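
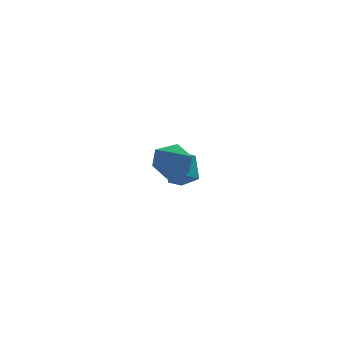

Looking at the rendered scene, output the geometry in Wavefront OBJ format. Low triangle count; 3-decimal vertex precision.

v -2.753 -1.47 3.656
v -2.029 -0.949 3.099
v -2.251 -2.931 2.941
v -1.527 -2.41 2.384
v -1.421 -2.504 3.426
v -1.731 -1.602 3.868
v -2.549 -2.278 2.172
v -2.859 -1.376 2.614
v -1.903 -1.448 2.182
v -1.206 -1.588 2.957
v -3.074 -2.292 3.083
v -2.377 -2.432 3.858
v -0.045 3.52 -1.396
v 0.554 2.771 -0.691
v 0.264 4.684 -0.42
v 0.863 3.935 0.284
v 0.737 3.705 -1.864
v 1.336 2.956 -1.16
v 1.046 4.869 -0.889
v 1.645 4.12 -0.184
f 1 12 6
f 1 6 2
f 1 2 8
f 1 8 11
f 1 11 12
f 2 6 10
f 6 12 5
f 12 11 3
f 11 8 7
f 8 2 9
f 4 10 5
f 4 5 3
f 4 3 7
f 4 7 9
f 4 9 10
f 5 10 6
f 3 5 12
f 7 3 11
f 9 7 8
f 10 9 2
f 14 16 13
f 17 14 13
f 13 16 15
f 15 17 13
f 14 20 16
f 18 14 17
f 18 20 14
f 16 20 15
f 19 17 15
f 15 20 19
f 19 18 17
f 20 18 19



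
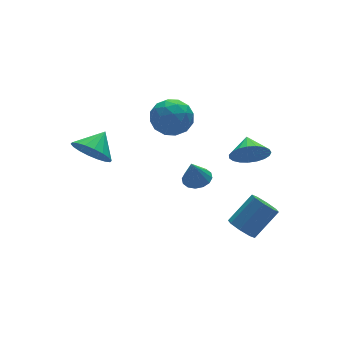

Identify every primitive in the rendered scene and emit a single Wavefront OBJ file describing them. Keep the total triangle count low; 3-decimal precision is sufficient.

v 2.155 -2.819 3.021
v 2.617 -2.637 2.282
v 2.485 -1.961 3.439
v 2.291 -2.477 2.211
v 1.942 -2.376 2.279
v 1.629 -2.352 2.476
v 1.408 -2.408 2.767
v 1.315 -2.536 3.102
v 1.368 -2.713 3.423
v 1.557 -2.908 3.674
v 1.85 -3.087 3.813
v 2.195 -3.221 3.814
v 2.533 -3.285 3.679
v 2.806 -3.268 3.429
v 2.967 -3.174 3.109
v 2.987 -3.018 2.774
v 2.863 -2.828 2.482
v -2.384 2.98 0.807
v -1.775 2.22 0.542
v -1.436 3.5 1.493
v -1.705 2.522 0.216
v -1.77 2.915 0.008
v -1.956 3.321 -0.042
v -2.227 3.659 0.076
v -2.529 3.864 0.339
v -2.802 3.893 0.695
v -2.993 3.741 1.073
v -3.063 3.439 1.398
v -2.998 3.046 1.606
v -2.812 2.64 1.656
v -2.541 2.301 1.538
v -2.239 2.097 1.275
v -1.966 2.068 0.919
v 0.118 -2.003 1.682
v 0.481 -1.488 1.842
v -0.218 -2.117 2.818
v 0.179 -1.361 1.765
v -0.139 -1.406 1.666
v -0.388 -1.611 1.571
v -0.502 -1.921 1.506
v -0.449 -2.253 1.489
v -0.244 -2.518 1.523
v 0.058 -2.645 1.6
v 0.376 -2.599 1.699
v 0.625 -2.394 1.793
v 0.739 -2.084 1.858
v 0.686 -1.752 1.876
v 0.902 2.069 3.748
v 1.596 1.795 3.053
v -0.156 0.965 3.127
v 0.538 0.691 2.432
v 0.686 0.467 3.416
v 1.34 1.149 3.8
v 0.1 1.611 2.38
v 0.754 2.293 2.764
v 1.101 1.512 2.208
v 1.463 0.805 2.848
v -0.023 1.955 3.332
v 0.339 1.248 3.972
v 1.342 2.029 3.455
v 0.098 0.731 2.725
v 0.185 0.599 3.303
v 0.593 0.438 2.895
v 1.191 1.65 3.894
v 1.599 1.488 3.485
v 1.064 0.708 3.699
v -0.159 1.272 2.695
v 0.249 1.11 2.286
v 0.847 2.322 3.285
v 1.255 2.161 2.877
v 0.376 2.052 2.481
v 1.459 1.701 2.549
v 0.837 1.052 2.185
v 0.579 1.593 2.154
v 0.964 1.994 2.38
v 1.671 1.286 2.926
v 1.05 0.637 2.561
v 1.137 0.505 3.139
v 1.521 0.906 3.365
v 1.38 1.119 2.429
v 0.39 2.123 3.619
v -0.231 1.474 3.254
v -0.081 1.854 2.815
v 0.303 2.255 3.041
v 0.603 1.708 3.995
v -0.019 1.059 3.631
v 0.476 0.766 3.8
v 0.861 1.167 4.026
v 0.06 1.641 3.751
v 2.054 -2.435 -2.135
v 2.414 -1.989 -2.571
v 3.645 -1.858 -1.421
v 3.286 -2.305 -0.985
v 2.07 -1.722 -2.233
v 3.301 -1.592 -1.083
v 1.717 -1.873 -1.837
v 2.948 -1.743 -0.687
v 1.561 -2.354 -1.616
v 2.793 -2.223 -0.467
v 1.695 -2.882 -1.699
v 2.926 -2.751 -0.549
v 2.039 -3.148 -2.037
v 3.27 -3.018 -0.887
v 2.392 -2.997 -2.433
v 3.623 -2.867 -1.283
v 2.547 -2.517 -2.653
v 3.779 -2.386 -1.504
f 2 1 4
f 2 4 3
f 4 1 5
f 4 5 3
f 5 1 6
f 5 6 3
f 6 1 7
f 6 7 3
f 7 1 8
f 7 8 3
f 8 1 9
f 8 9 3
f 9 1 10
f 9 10 3
f 10 1 11
f 10 11 3
f 11 1 12
f 11 12 3
f 12 1 13
f 12 13 3
f 13 1 14
f 13 14 3
f 14 1 15
f 14 15 3
f 15 1 16
f 15 16 3
f 16 1 17
f 16 17 3
f 17 1 2
f 17 2 3
f 19 18 21
f 19 21 20
f 21 18 22
f 21 22 20
f 22 18 23
f 22 23 20
f 23 18 24
f 23 24 20
f 24 18 25
f 24 25 20
f 25 18 26
f 25 26 20
f 26 18 27
f 26 27 20
f 27 18 28
f 27 28 20
f 28 18 29
f 28 29 20
f 29 18 30
f 29 30 20
f 30 18 31
f 30 31 20
f 31 18 32
f 31 32 20
f 32 18 33
f 32 33 20
f 33 18 19
f 33 19 20
f 35 34 37
f 35 37 36
f 37 34 38
f 37 38 36
f 38 34 39
f 38 39 36
f 39 34 40
f 39 40 36
f 40 34 41
f 40 41 36
f 41 34 42
f 41 42 36
f 42 34 43
f 42 43 36
f 43 34 44
f 43 44 36
f 44 34 45
f 44 45 36
f 45 34 46
f 45 46 36
f 46 34 47
f 46 47 36
f 47 34 35
f 47 35 36
f 48 85 64
f 85 59 88
f 64 88 53
f 85 88 64
f 48 64 60
f 64 53 65
f 60 65 49
f 64 65 60
f 48 60 69
f 60 49 70
f 69 70 55
f 60 70 69
f 48 69 81
f 69 55 84
f 81 84 58
f 69 84 81
f 48 81 85
f 81 58 89
f 85 89 59
f 81 89 85
f 49 65 76
f 65 53 79
f 76 79 57
f 65 79 76
f 53 88 66
f 88 59 87
f 66 87 52
f 88 87 66
f 59 89 86
f 89 58 82
f 86 82 50
f 89 82 86
f 58 84 83
f 84 55 71
f 83 71 54
f 84 71 83
f 55 70 75
f 70 49 72
f 75 72 56
f 70 72 75
f 51 77 63
f 77 57 78
f 63 78 52
f 77 78 63
f 51 63 61
f 63 52 62
f 61 62 50
f 63 62 61
f 51 61 68
f 61 50 67
f 68 67 54
f 61 67 68
f 51 68 73
f 68 54 74
f 73 74 56
f 68 74 73
f 51 73 77
f 73 56 80
f 77 80 57
f 73 80 77
f 52 78 66
f 78 57 79
f 66 79 53
f 78 79 66
f 50 62 86
f 62 52 87
f 86 87 59
f 62 87 86
f 54 67 83
f 67 50 82
f 83 82 58
f 67 82 83
f 56 74 75
f 74 54 71
f 75 71 55
f 74 71 75
f 57 80 76
f 80 56 72
f 76 72 49
f 80 72 76
f 91 90 94
f 91 94 92
f 92 94 95
f 92 95 93
f 94 90 96
f 94 96 95
f 95 96 97
f 95 97 93
f 96 90 98
f 96 98 97
f 97 98 99
f 97 99 93
f 98 90 100
f 98 100 99
f 99 100 101
f 99 101 93
f 100 90 102
f 100 102 101
f 101 102 103
f 101 103 93
f 102 90 104
f 102 104 103
f 103 104 105
f 103 105 93
f 104 90 106
f 104 106 105
f 105 106 107
f 105 107 93
f 106 90 91
f 106 91 107
f 107 91 92
f 107 92 93



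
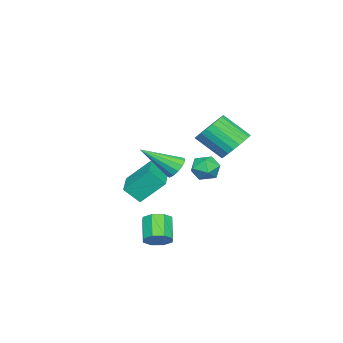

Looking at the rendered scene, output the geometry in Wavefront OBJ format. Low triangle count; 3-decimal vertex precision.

v 1.282 3.741 1.188
v 2.169 3.523 0.807
v 2.345 2.201 1.97
v 1.458 2.419 2.352
v 2.266 3.777 1.081
v 2.441 2.455 2.244
v 2.212 4.026 1.372
v 2.388 2.704 2.535
v 2.018 4.231 1.635
v 2.193 2.909 2.798
v 1.711 4.362 1.829
v 1.886 3.04 2.993
v 1.339 4.398 1.927
v 1.514 3.076 3.09
v 0.958 4.334 1.912
v 1.134 3.012 3.075
v 0.627 4.18 1.787
v 0.802 2.858 2.95
v 0.395 3.959 1.57
v 0.571 2.637 2.733
v 0.299 3.705 1.296
v 0.474 2.383 2.459
v 0.352 3.456 1.005
v 0.528 2.134 2.168
v 0.547 3.251 0.742
v 0.722 1.929 1.905
v 0.854 3.12 0.547
v 1.029 1.798 1.711
v 1.226 3.084 0.45
v 1.401 1.762 1.613
v 1.606 3.148 0.465
v 1.782 1.826 1.628
v 1.938 3.302 0.59
v 2.113 1.98 1.753
v 4.229 1.052 -4.333
v 4.773 1.027 -3.817
v 3.836 0.544 -2.851
v 3.291 0.568 -3.367
v 4.502 1.533 -3.827
v 3.565 1.05 -2.861
v 4.071 1.757 -4.133
v 3.134 1.274 -3.167
v 3.732 1.568 -4.556
v 2.795 1.084 -3.59
v 3.684 1.076 -4.849
v 2.747 0.593 -3.883
v 3.955 0.57 -4.839
v 3.018 0.087 -3.873
v 4.386 0.346 -4.533
v 3.449 -0.137 -3.567
v 4.725 0.536 -4.11
v 3.788 0.052 -3.144
v -2.262 -2.916 -4.122
v -1.955 -3.698 -3.28
v -2.777 -1.734 -2.837
v -2.47 -2.517 -1.995
v -0.35 -2.123 -4.085
v -0.043 -2.906 -3.243
v -0.865 -0.942 -2.8
v -0.558 -1.724 -1.958
v 0.91 0.453 -0.849
v 1.264 0.968 -0.491
v 1.81 -1.053 0.429
v 0.91 0.919 -0.3
v 0.556 0.722 -0.282
v 0.314 0.439 -0.444
v 0.261 0.161 -0.735
v 0.414 -0.024 -1.062
v 0.725 -0.058 -1.321
v 1.094 0.07 -1.43
v 1.405 0.32 -1.354
v 1.558 0.612 -1.118
v 1.506 0.853 -0.797
v -3.351 0.819 -2.266
v -2.701 1.196 -1.822
v -2.579 -0.356 -2.398
v -1.929 0.021 -1.954
v -2.672 -0.189 -1.547
v -3.149 0.538 -1.465
v -2.131 0.302 -2.755
v -2.608 1.029 -2.673
v -1.947 0.876 -2.124
v -2.281 0.573 -1.377
v -2.999 0.267 -2.843
v -3.333 -0.036 -2.096
f 2 1 5
f 2 5 3
f 3 5 6
f 3 6 4
f 5 1 7
f 5 7 6
f 6 7 8
f 6 8 4
f 7 1 9
f 7 9 8
f 8 9 10
f 8 10 4
f 9 1 11
f 9 11 10
f 10 11 12
f 10 12 4
f 11 1 13
f 11 13 12
f 12 13 14
f 12 14 4
f 13 1 15
f 13 15 14
f 14 15 16
f 14 16 4
f 15 1 17
f 15 17 16
f 16 17 18
f 16 18 4
f 17 1 19
f 17 19 18
f 18 19 20
f 18 20 4
f 19 1 21
f 19 21 20
f 20 21 22
f 20 22 4
f 21 1 23
f 21 23 22
f 22 23 24
f 22 24 4
f 23 1 25
f 23 25 24
f 24 25 26
f 24 26 4
f 25 1 27
f 25 27 26
f 26 27 28
f 26 28 4
f 27 1 29
f 27 29 28
f 28 29 30
f 28 30 4
f 29 1 31
f 29 31 30
f 30 31 32
f 30 32 4
f 31 1 33
f 31 33 32
f 32 33 34
f 32 34 4
f 33 1 2
f 33 2 34
f 34 2 3
f 34 3 4
f 36 35 39
f 36 39 37
f 37 39 40
f 37 40 38
f 39 35 41
f 39 41 40
f 40 41 42
f 40 42 38
f 41 35 43
f 41 43 42
f 42 43 44
f 42 44 38
f 43 35 45
f 43 45 44
f 44 45 46
f 44 46 38
f 45 35 47
f 45 47 46
f 46 47 48
f 46 48 38
f 47 35 49
f 47 49 48
f 48 49 50
f 48 50 38
f 49 35 51
f 49 51 50
f 50 51 52
f 50 52 38
f 51 35 36
f 51 36 52
f 52 36 37
f 52 37 38
f 54 56 53
f 57 54 53
f 53 56 55
f 55 57 53
f 54 60 56
f 58 54 57
f 58 60 54
f 56 60 55
f 59 57 55
f 55 60 59
f 59 58 57
f 60 58 59
f 62 61 64
f 62 64 63
f 64 61 65
f 64 65 63
f 65 61 66
f 65 66 63
f 66 61 67
f 66 67 63
f 67 61 68
f 67 68 63
f 68 61 69
f 68 69 63
f 69 61 70
f 69 70 63
f 70 61 71
f 70 71 63
f 71 61 72
f 71 72 63
f 72 61 73
f 72 73 63
f 73 61 62
f 73 62 63
f 74 85 79
f 74 79 75
f 74 75 81
f 74 81 84
f 74 84 85
f 75 79 83
f 79 85 78
f 85 84 76
f 84 81 80
f 81 75 82
f 77 83 78
f 77 78 76
f 77 76 80
f 77 80 82
f 77 82 83
f 78 83 79
f 76 78 85
f 80 76 84
f 82 80 81
f 83 82 75



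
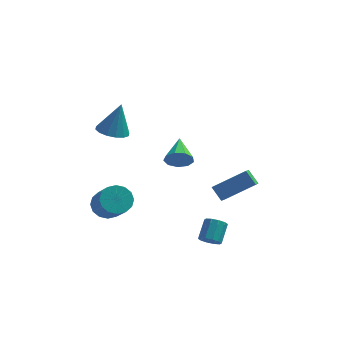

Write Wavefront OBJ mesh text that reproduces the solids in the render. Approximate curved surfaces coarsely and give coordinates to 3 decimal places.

v -3.694 -0.576 2.995
v -2.78 -0.818 2.824
v -3.226 -0.164 4.905
v -2.805 -0.332 2.725
v -3.068 0.089 2.698
v -3.499 0.331 2.751
v -3.981 0.331 2.869
v -4.387 0.087 3.021
v -4.607 -0.334 3.165
v -4.582 -0.821 3.264
v -4.319 -1.242 3.291
v -3.888 -1.484 3.238
v -3.406 -1.484 3.12
v -3 -1.24 2.968
v -0.198 0.808 -0.104
v 0.283 1.083 -0.762
v -0.302 2.492 0.524
v -0.287 1.102 -0.907
v -0.815 0.983 -0.677
v -1.055 0.783 -0.178
v -0.893 0.594 0.355
v -0.407 0.506 0.674
v 0.177 0.558 0.629
v 0.586 0.728 0.241
v 0.627 0.935 -0.308
v -3.847 -2.135 -1.911
v -3.312 -2.566 -2.568
v -2.618 -3.935 -1.105
v -3.153 -3.505 -0.449
v -3.023 -2.216 -2.377
v -2.329 -3.585 -0.915
v -2.955 -1.845 -2.062
v -2.261 -3.214 -0.6
v -3.126 -1.551 -1.706
v -2.432 -2.921 -0.244
v -3.49 -1.415 -1.406
v -2.797 -2.784 0.057
v -3.95 -1.471 -1.24
v -3.256 -2.84 0.222
v -4.382 -1.705 -1.255
v -3.688 -3.074 0.208
v -4.671 -2.055 -1.445
v -3.977 -3.424 0.017
v -4.739 -2.426 -1.76
v -4.045 -3.795 -0.298
v -4.568 -2.719 -2.116
v -3.874 -4.089 -0.654
v -4.203 -2.856 -2.417
v -3.51 -4.225 -0.954
v -3.744 -2.8 -2.582
v -3.05 -4.169 -1.12
v 1.88 -4.014 -3.133
v 2.104 -3.663 -3.632
v 2.365 -2.655 -2.805
v 2.14 -3.006 -2.307
v 1.711 -3.591 -3.597
v 1.971 -2.582 -2.77
v 1.382 -3.68 -3.384
v 1.642 -2.672 -2.557
v 1.243 -3.897 -3.076
v 1.503 -2.889 -2.249
v 1.348 -4.159 -2.789
v 1.608 -3.15 -1.963
v 1.655 -4.365 -2.635
v 1.916 -3.357 -1.808
v 2.049 -4.438 -2.67
v 2.309 -3.429 -1.843
v 2.378 -4.348 -2.883
v 2.638 -3.34 -2.056
v 2.517 -4.131 -3.191
v 2.777 -3.123 -2.364
v 2.412 -3.87 -3.477
v 2.672 -2.861 -2.651
v 2.611 -3.609 -0
v 2.501 -4.625 0.648
v 2.067 -3.116 0.68
v 1.957 -4.133 1.327
v 4.363 -3.127 1.053
v 4.253 -4.144 1.7
v 3.819 -2.635 1.732
v 3.709 -3.651 2.38
f 2 1 4
f 2 4 3
f 4 1 5
f 4 5 3
f 5 1 6
f 5 6 3
f 6 1 7
f 6 7 3
f 7 1 8
f 7 8 3
f 8 1 9
f 8 9 3
f 9 1 10
f 9 10 3
f 10 1 11
f 10 11 3
f 11 1 12
f 11 12 3
f 12 1 13
f 12 13 3
f 13 1 14
f 13 14 3
f 14 1 2
f 14 2 3
f 16 15 18
f 16 18 17
f 18 15 19
f 18 19 17
f 19 15 20
f 19 20 17
f 20 15 21
f 20 21 17
f 21 15 22
f 21 22 17
f 22 15 23
f 22 23 17
f 23 15 24
f 23 24 17
f 24 15 25
f 24 25 17
f 25 15 16
f 25 16 17
f 27 26 30
f 27 30 28
f 28 30 31
f 28 31 29
f 30 26 32
f 30 32 31
f 31 32 33
f 31 33 29
f 32 26 34
f 32 34 33
f 33 34 35
f 33 35 29
f 34 26 36
f 34 36 35
f 35 36 37
f 35 37 29
f 36 26 38
f 36 38 37
f 37 38 39
f 37 39 29
f 38 26 40
f 38 40 39
f 39 40 41
f 39 41 29
f 40 26 42
f 40 42 41
f 41 42 43
f 41 43 29
f 42 26 44
f 42 44 43
f 43 44 45
f 43 45 29
f 44 26 46
f 44 46 45
f 45 46 47
f 45 47 29
f 46 26 48
f 46 48 47
f 47 48 49
f 47 49 29
f 48 26 50
f 48 50 49
f 49 50 51
f 49 51 29
f 50 26 27
f 50 27 51
f 51 27 28
f 51 28 29
f 53 52 56
f 53 56 54
f 54 56 57
f 54 57 55
f 56 52 58
f 56 58 57
f 57 58 59
f 57 59 55
f 58 52 60
f 58 60 59
f 59 60 61
f 59 61 55
f 60 52 62
f 60 62 61
f 61 62 63
f 61 63 55
f 62 52 64
f 62 64 63
f 63 64 65
f 63 65 55
f 64 52 66
f 64 66 65
f 65 66 67
f 65 67 55
f 66 52 68
f 66 68 67
f 67 68 69
f 67 69 55
f 68 52 70
f 68 70 69
f 69 70 71
f 69 71 55
f 70 52 72
f 70 72 71
f 71 72 73
f 71 73 55
f 72 52 53
f 72 53 73
f 73 53 54
f 73 54 55
f 75 77 74
f 78 75 74
f 74 77 76
f 76 78 74
f 75 81 77
f 79 75 78
f 79 81 75
f 77 81 76
f 80 78 76
f 76 81 80
f 80 79 78
f 81 79 80



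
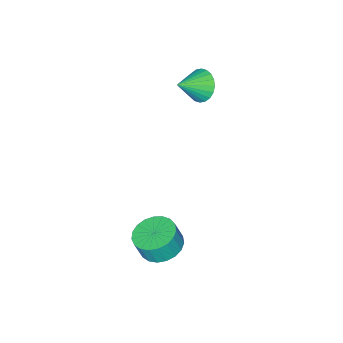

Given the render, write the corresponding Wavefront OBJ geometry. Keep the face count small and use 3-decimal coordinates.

v 3.689 -0.835 -4.27
v 4.565 -0.235 -4.399
v 4.867 -0.444 -3.32
v 3.991 -1.045 -3.19
v 4.267 0.064 -4.257
v 4.57 -0.145 -3.178
v 3.87 0.208 -4.118
v 4.172 -0.001 -3.039
v 3.441 0.171 -4.005
v 3.744 -0.038 -2.926
v 3.055 -0.039 -3.938
v 3.358 -0.249 -2.859
v 2.779 -0.388 -3.928
v 3.081 -0.597 -2.849
v 2.66 -0.814 -3.977
v 2.962 -1.023 -2.898
v 2.719 -1.243 -4.077
v 3.021 -1.452 -2.998
v 2.945 -1.603 -4.21
v 3.248 -1.812 -3.131
v 3.3 -1.829 -4.353
v 3.603 -2.038 -3.274
v 3.723 -1.884 -4.482
v 4.025 -2.093 -3.403
v 4.139 -1.757 -4.574
v 4.442 -1.966 -3.495
v 4.478 -1.471 -4.614
v 4.78 -1.68 -3.535
v 4.68 -1.075 -4.594
v 4.982 -1.284 -3.515
v 4.711 -0.638 -4.518
v 5.013 -0.847 -3.439
v -1.503 -3.508 2.257
v -1.012 -3.41 1.486
v -0.217 -3.772 3.043
v -1.017 -3.073 1.608
v -1.097 -2.802 1.83
v -1.238 -2.638 2.116
v -1.42 -2.607 2.424
v -1.614 -2.713 2.707
v -1.791 -2.94 2.921
v -1.925 -3.253 3.034
v -1.994 -3.605 3.029
v -1.989 -3.942 2.906
v -1.91 -4.214 2.685
v -1.768 -4.377 2.398
v -1.587 -4.408 2.09
v -1.392 -4.303 1.808
v -1.215 -4.076 1.594
v -1.081 -3.762 1.48
f 2 1 5
f 2 5 3
f 3 5 6
f 3 6 4
f 5 1 7
f 5 7 6
f 6 7 8
f 6 8 4
f 7 1 9
f 7 9 8
f 8 9 10
f 8 10 4
f 9 1 11
f 9 11 10
f 10 11 12
f 10 12 4
f 11 1 13
f 11 13 12
f 12 13 14
f 12 14 4
f 13 1 15
f 13 15 14
f 14 15 16
f 14 16 4
f 15 1 17
f 15 17 16
f 16 17 18
f 16 18 4
f 17 1 19
f 17 19 18
f 18 19 20
f 18 20 4
f 19 1 21
f 19 21 20
f 20 21 22
f 20 22 4
f 21 1 23
f 21 23 22
f 22 23 24
f 22 24 4
f 23 1 25
f 23 25 24
f 24 25 26
f 24 26 4
f 25 1 27
f 25 27 26
f 26 27 28
f 26 28 4
f 27 1 29
f 27 29 28
f 28 29 30
f 28 30 4
f 29 1 31
f 29 31 30
f 30 31 32
f 30 32 4
f 31 1 2
f 31 2 32
f 32 2 3
f 32 3 4
f 34 33 36
f 34 36 35
f 36 33 37
f 36 37 35
f 37 33 38
f 37 38 35
f 38 33 39
f 38 39 35
f 39 33 40
f 39 40 35
f 40 33 41
f 40 41 35
f 41 33 42
f 41 42 35
f 42 33 43
f 42 43 35
f 43 33 44
f 43 44 35
f 44 33 45
f 44 45 35
f 45 33 46
f 45 46 35
f 46 33 47
f 46 47 35
f 47 33 48
f 47 48 35
f 48 33 49
f 48 49 35
f 49 33 50
f 49 50 35
f 50 33 34
f 50 34 35



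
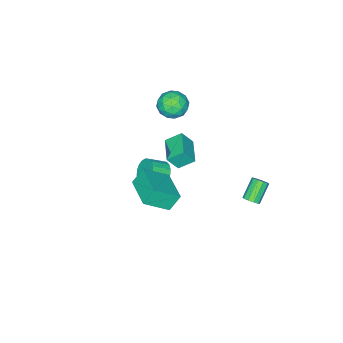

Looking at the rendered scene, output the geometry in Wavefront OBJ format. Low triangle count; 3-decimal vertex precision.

v -1.506 3.874 -3.848
v -1.184 3.628 -3.538
v -2.212 3.46 -2.603
v -2.534 3.706 -2.912
v -1.171 3.935 -3.469
v -2.198 3.767 -2.533
v -1.285 4.219 -3.544
v -2.313 4.051 -2.608
v -1.484 4.371 -3.735
v -2.512 4.203 -2.799
v -1.692 4.333 -3.969
v -2.719 4.165 -3.034
v -1.828 4.12 -4.157
v -2.856 3.952 -3.222
v -1.842 3.813 -4.227
v -2.869 3.645 -3.291
v -1.727 3.529 -4.152
v -2.755 3.361 -3.216
v -1.528 3.377 -3.961
v -2.556 3.209 -3.025
v -1.321 3.415 -3.726
v -2.348 3.247 -2.791
v 0.972 -0.43 -2.218
v 1.466 0.19 -2.328
v 2.302 -0.371 -1.731
v 1.808 -0.99 -1.622
v 1.303 0.272 -2.022
v 2.138 -0.289 -1.425
v 1.074 0.215 -1.755
v 1.91 -0.346 -1.159
v 0.825 0.03 -1.58
v 1.661 -0.531 -0.984
v 0.605 -0.246 -1.532
v 1.441 -0.807 -0.935
v 0.458 -0.558 -1.619
v 1.294 -1.119 -1.022
v 0.413 -0.845 -1.825
v 1.248 -1.406 -1.228
v 0.478 -1.049 -2.109
v 1.314 -1.61 -1.512
v 0.642 -1.131 -2.415
v 1.477 -1.692 -1.818
v 0.87 -1.074 -2.681
v 1.706 -1.635 -2.085
v 1.119 -0.889 -2.856
v 1.955 -1.45 -2.26
v 1.339 -0.613 -2.905
v 2.175 -1.174 -2.308
v 1.486 -0.301 -2.818
v 2.322 -0.862 -2.221
v 1.532 -0.014 -2.612
v 2.367 -0.575 -2.015
v -2.598 -2.425 -4.243
v -3.232 -1.707 -3.57
v -1.402 -1.278 -4.34
v -2.036 -0.56 -3.668
v -2.104 -2.86 -3.312
v -2.738 -2.142 -2.64
v -0.908 -1.713 -3.41
v -1.542 -0.995 -2.737
v 2.82 0.84 -1.097
v 3.967 0.003 -0.108
v 2.221 1.106 -0.176
v 3.367 0.269 0.812
v 3.893 2.551 -0.892
v 5.039 1.714 0.096
v 3.293 2.817 0.028
v 4.44 1.98 1.017
v -3.922 -2.572 -0.929
v -2.994 -2.372 -1.24
v -3.566 -4.148 -0.88
v -2.638 -3.948 -1.191
v -2.93 -3.669 -0.277
v -3.15 -2.695 -0.307
v -3.41 -3.825 -1.813
v -3.63 -2.851 -1.843
v -2.677 -3.147 -1.786
v -2.381 -3.05 -0.837
v -4.179 -3.47 -1.283
v -3.883 -3.373 -0.334
v -3.489 -2.334 -1.089
v -3.071 -4.186 -1.031
v -3.243 -4.022 -0.494
v -2.697 -3.905 -0.677
v -3.581 -2.523 -0.541
v -3.035 -2.406 -0.723
v -2.998 -3.168 -0.158
v -3.525 -4.114 -1.397
v -2.979 -3.997 -1.579
v -3.863 -2.615 -1.443
v -3.317 -2.498 -1.626
v -3.562 -3.352 -1.962
v -2.758 -2.672 -1.592
v -2.548 -3.598 -1.563
v -3.002 -3.526 -1.929
v -3.131 -2.953 -1.947
v -2.583 -2.615 -1.034
v -2.374 -3.541 -1.006
v -2.546 -3.377 -0.469
v -2.675 -2.804 -0.486
v -2.397 -3.07 -1.355
v -4.186 -2.979 -1.114
v -3.977 -3.905 -1.086
v -3.885 -3.716 -1.634
v -4.014 -3.143 -1.651
v -4.012 -2.922 -0.557
v -3.802 -3.848 -0.528
v -3.429 -3.567 -0.173
v -3.558 -2.994 -0.191
v -4.163 -3.45 -0.765
f 2 1 5
f 2 5 3
f 3 5 6
f 3 6 4
f 5 1 7
f 5 7 6
f 6 7 8
f 6 8 4
f 7 1 9
f 7 9 8
f 8 9 10
f 8 10 4
f 9 1 11
f 9 11 10
f 10 11 12
f 10 12 4
f 11 1 13
f 11 13 12
f 12 13 14
f 12 14 4
f 13 1 15
f 13 15 14
f 14 15 16
f 14 16 4
f 15 1 17
f 15 17 16
f 16 17 18
f 16 18 4
f 17 1 19
f 17 19 18
f 18 19 20
f 18 20 4
f 19 1 21
f 19 21 20
f 20 21 22
f 20 22 4
f 21 1 2
f 21 2 22
f 22 2 3
f 22 3 4
f 24 23 27
f 24 27 25
f 25 27 28
f 25 28 26
f 27 23 29
f 27 29 28
f 28 29 30
f 28 30 26
f 29 23 31
f 29 31 30
f 30 31 32
f 30 32 26
f 31 23 33
f 31 33 32
f 32 33 34
f 32 34 26
f 33 23 35
f 33 35 34
f 34 35 36
f 34 36 26
f 35 23 37
f 35 37 36
f 36 37 38
f 36 38 26
f 37 23 39
f 37 39 38
f 38 39 40
f 38 40 26
f 39 23 41
f 39 41 40
f 40 41 42
f 40 42 26
f 41 23 43
f 41 43 42
f 42 43 44
f 42 44 26
f 43 23 45
f 43 45 44
f 44 45 46
f 44 46 26
f 45 23 47
f 45 47 46
f 46 47 48
f 46 48 26
f 47 23 49
f 47 49 48
f 48 49 50
f 48 50 26
f 49 23 51
f 49 51 50
f 50 51 52
f 50 52 26
f 51 23 24
f 51 24 52
f 52 24 25
f 52 25 26
f 54 56 53
f 57 54 53
f 53 56 55
f 55 57 53
f 54 60 56
f 58 54 57
f 58 60 54
f 56 60 55
f 59 57 55
f 55 60 59
f 59 58 57
f 60 58 59
f 62 64 61
f 65 62 61
f 61 64 63
f 63 65 61
f 62 68 64
f 66 62 65
f 66 68 62
f 64 68 63
f 67 65 63
f 63 68 67
f 67 66 65
f 68 66 67
f 69 106 85
f 106 80 109
f 85 109 74
f 106 109 85
f 69 85 81
f 85 74 86
f 81 86 70
f 85 86 81
f 69 81 90
f 81 70 91
f 90 91 76
f 81 91 90
f 69 90 102
f 90 76 105
f 102 105 79
f 90 105 102
f 69 102 106
f 102 79 110
f 106 110 80
f 102 110 106
f 70 86 97
f 86 74 100
f 97 100 78
f 86 100 97
f 74 109 87
f 109 80 108
f 87 108 73
f 109 108 87
f 80 110 107
f 110 79 103
f 107 103 71
f 110 103 107
f 79 105 104
f 105 76 92
f 104 92 75
f 105 92 104
f 76 91 96
f 91 70 93
f 96 93 77
f 91 93 96
f 72 98 84
f 98 78 99
f 84 99 73
f 98 99 84
f 72 84 82
f 84 73 83
f 82 83 71
f 84 83 82
f 72 82 89
f 82 71 88
f 89 88 75
f 82 88 89
f 72 89 94
f 89 75 95
f 94 95 77
f 89 95 94
f 72 94 98
f 94 77 101
f 98 101 78
f 94 101 98
f 73 99 87
f 99 78 100
f 87 100 74
f 99 100 87
f 71 83 107
f 83 73 108
f 107 108 80
f 83 108 107
f 75 88 104
f 88 71 103
f 104 103 79
f 88 103 104
f 77 95 96
f 95 75 92
f 96 92 76
f 95 92 96
f 78 101 97
f 101 77 93
f 97 93 70
f 101 93 97



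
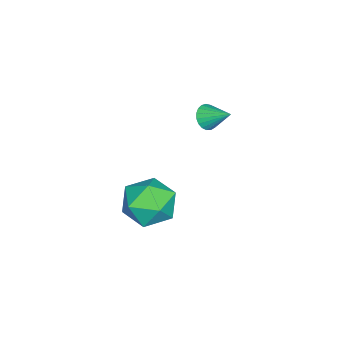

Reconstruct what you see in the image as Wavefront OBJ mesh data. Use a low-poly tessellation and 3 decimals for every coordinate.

v 2.908 1.882 -3.87
v 4.001 2.388 -3.981
v 3.699 0.392 -2.879
v 4.792 0.898 -2.99
v 3.955 1.414 -2.285
v 3.466 2.335 -2.898
v 4.234 0.445 -3.962
v 3.745 1.366 -4.575
v 4.82 1.5 -4.038
v 4.648 2.099 -3.002
v 3.052 0.681 -3.858
v 2.88 1.28 -2.822
v 2.452 3.245 1.071
v 2.748 2.908 1.453
v 2.728 4.235 1.729
v 2.923 2.967 1.292
v 3.016 3.074 1.092
v 3.012 3.211 0.888
v 2.911 3.353 0.716
v 2.73 3.478 0.605
v 2.502 3.562 0.575
v 2.265 3.591 0.63
v 2.06 3.56 0.762
v 1.923 3.476 0.947
v 1.877 3.351 1.153
v 1.931 3.208 1.345
v 2.075 3.072 1.49
v 2.284 2.965 1.562
v 2.522 2.907 1.549
f 1 12 6
f 1 6 2
f 1 2 8
f 1 8 11
f 1 11 12
f 2 6 10
f 6 12 5
f 12 11 3
f 11 8 7
f 8 2 9
f 4 10 5
f 4 5 3
f 4 3 7
f 4 7 9
f 4 9 10
f 5 10 6
f 3 5 12
f 7 3 11
f 9 7 8
f 10 9 2
f 14 13 16
f 14 16 15
f 16 13 17
f 16 17 15
f 17 13 18
f 17 18 15
f 18 13 19
f 18 19 15
f 19 13 20
f 19 20 15
f 20 13 21
f 20 21 15
f 21 13 22
f 21 22 15
f 22 13 23
f 22 23 15
f 23 13 24
f 23 24 15
f 24 13 25
f 24 25 15
f 25 13 26
f 25 26 15
f 26 13 27
f 26 27 15
f 27 13 28
f 27 28 15
f 28 13 29
f 28 29 15
f 29 13 14
f 29 14 15



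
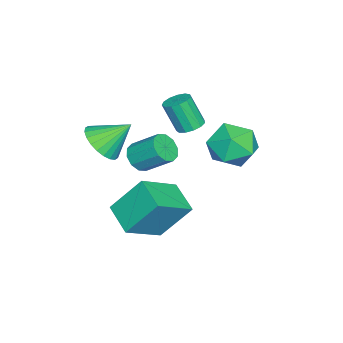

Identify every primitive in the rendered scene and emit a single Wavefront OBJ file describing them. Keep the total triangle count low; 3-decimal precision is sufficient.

v 1.571 -2.837 -2.54
v 1.132 -1.564 -0.851
v -0.014 -1.869 -3.681
v -0.453 -0.597 -1.992
v 2.633 -1.743 -3.088
v 2.194 -0.471 -1.399
v 1.048 -0.776 -4.229
v 0.609 0.497 -2.54
v -3.212 -3.284 -2.766
v -2.91 -2.838 -3.358
v -2.827 -1.55 -2.346
v -3.128 -1.996 -1.754
v -3.403 -2.796 -3.371
v -3.319 -1.508 -2.359
v -3.822 -2.94 -3.153
v -3.739 -1.653 -2.14
v -4.009 -3.216 -2.787
v -3.925 -1.928 -1.775
v -3.891 -3.517 -2.413
v -3.807 -2.23 -1.401
v -3.513 -3.73 -2.174
v -3.43 -2.442 -1.162
v -3.021 -3.772 -2.161
v -2.937 -2.484 -1.149
v -2.601 -3.627 -2.38
v -2.518 -2.34 -1.367
v -2.415 -3.352 -2.745
v -2.331 -2.064 -1.733
v -2.533 -3.05 -3.119
v -2.449 -1.763 -2.107
v -2.434 -0.613 0.439
v -1.872 -0.289 0.609
v -1.925 -0.962 2.07
v -2.486 -1.287 1.901
v -2.159 -0.062 0.703
v -2.212 -0.735 2.165
v -2.533 -0.01 0.714
v -2.586 -0.683 2.175
v -2.875 -0.15 0.637
v -2.928 -0.823 2.098
v -3.077 -0.437 0.498
v -3.13 -1.11 1.959
v -3.075 -0.779 0.34
v -3.128 -1.453 1.801
v -2.869 -1.07 0.213
v -2.922 -1.743 1.675
v -2.525 -1.215 0.159
v -2.578 -1.888 1.62
v -2.152 -1.169 0.193
v -2.205 -1.843 1.655
v -1.868 -0.947 0.306
v -1.921 -1.62 1.767
v -1.764 -0.619 0.461
v -1.817 -1.292 1.922
v 0.721 -3.479 0.815
v 1.405 -3.871 1.509
v 0.259 -2.321 1.925
v 1.637 -3.594 1.316
v 1.729 -3.299 1.047
v 1.668 -3.032 0.742
v 1.463 -2.833 0.449
v 1.145 -2.732 0.211
v 0.762 -2.745 0.066
v 0.373 -2.87 0.034
v 0.038 -3.088 0.121
v -0.194 -3.365 0.314
v -0.287 -3.66 0.583
v -0.226 -3.927 0.888
v -0.02 -4.126 1.181
v 0.298 -4.227 1.419
v 0.68 -4.214 1.565
v 1.069 -4.089 1.596
v -1.224 2.771 0.679
v -0.295 2.301 -0.015
v -0.905 1.339 2.075
v 0.024 0.869 1.381
v 0.157 1.984 1.933
v -0.039 2.869 1.071
v -1.161 0.771 0.989
v -1.357 1.656 0.127
v -0.256 1.065 0.177
v 0.559 1.815 0.76
v -1.759 1.825 1.3
v -0.944 2.575 1.883
f 2 4 1
f 5 2 1
f 1 4 3
f 3 5 1
f 2 8 4
f 6 2 5
f 6 8 2
f 4 8 3
f 7 5 3
f 3 8 7
f 7 6 5
f 8 6 7
f 10 9 13
f 10 13 11
f 11 13 14
f 11 14 12
f 13 9 15
f 13 15 14
f 14 15 16
f 14 16 12
f 15 9 17
f 15 17 16
f 16 17 18
f 16 18 12
f 17 9 19
f 17 19 18
f 18 19 20
f 18 20 12
f 19 9 21
f 19 21 20
f 20 21 22
f 20 22 12
f 21 9 23
f 21 23 22
f 22 23 24
f 22 24 12
f 23 9 25
f 23 25 24
f 24 25 26
f 24 26 12
f 25 9 27
f 25 27 26
f 26 27 28
f 26 28 12
f 27 9 29
f 27 29 28
f 28 29 30
f 28 30 12
f 29 9 10
f 29 10 30
f 30 10 11
f 30 11 12
f 32 31 35
f 32 35 33
f 33 35 36
f 33 36 34
f 35 31 37
f 35 37 36
f 36 37 38
f 36 38 34
f 37 31 39
f 37 39 38
f 38 39 40
f 38 40 34
f 39 31 41
f 39 41 40
f 40 41 42
f 40 42 34
f 41 31 43
f 41 43 42
f 42 43 44
f 42 44 34
f 43 31 45
f 43 45 44
f 44 45 46
f 44 46 34
f 45 31 47
f 45 47 46
f 46 47 48
f 46 48 34
f 47 31 49
f 47 49 48
f 48 49 50
f 48 50 34
f 49 31 51
f 49 51 50
f 50 51 52
f 50 52 34
f 51 31 53
f 51 53 52
f 52 53 54
f 52 54 34
f 53 31 32
f 53 32 54
f 54 32 33
f 54 33 34
f 56 55 58
f 56 58 57
f 58 55 59
f 58 59 57
f 59 55 60
f 59 60 57
f 60 55 61
f 60 61 57
f 61 55 62
f 61 62 57
f 62 55 63
f 62 63 57
f 63 55 64
f 63 64 57
f 64 55 65
f 64 65 57
f 65 55 66
f 65 66 57
f 66 55 67
f 66 67 57
f 67 55 68
f 67 68 57
f 68 55 69
f 68 69 57
f 69 55 70
f 69 70 57
f 70 55 71
f 70 71 57
f 71 55 72
f 71 72 57
f 72 55 56
f 72 56 57
f 73 84 78
f 73 78 74
f 73 74 80
f 73 80 83
f 73 83 84
f 74 78 82
f 78 84 77
f 84 83 75
f 83 80 79
f 80 74 81
f 76 82 77
f 76 77 75
f 76 75 79
f 76 79 81
f 76 81 82
f 77 82 78
f 75 77 84
f 79 75 83
f 81 79 80
f 82 81 74



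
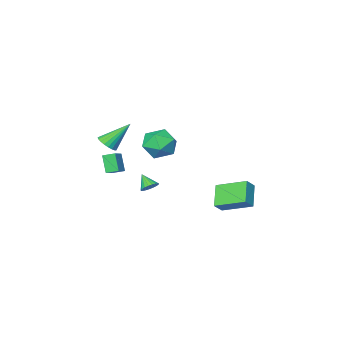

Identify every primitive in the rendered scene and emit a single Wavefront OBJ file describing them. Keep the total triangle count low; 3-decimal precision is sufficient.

v 1.868 -3.411 -0.429
v 2.286 -3.756 0.045
v 0.612 -2.869 1.069
v 2.405 -3.481 0.046
v 2.431 -3.194 -0.036
v 2.36 -2.945 -0.186
v 2.204 -2.776 -0.378
v 1.99 -2.718 -0.579
v 1.755 -2.779 -0.754
v 1.539 -2.949 -0.873
v 1.381 -3.2 -0.915
v 1.306 -3.487 -0.873
v 1.329 -3.761 -0.755
v 1.445 -3.974 -0.58
v 1.635 -4.091 -0.38
v 1.864 -4.089 -0.187
v 2.095 -3.971 -0.037
v 0.734 -0.212 -0.702
v 1.296 -0.564 0.258
v -0.916 -0.376 0.202
v -0.354 -0.728 1.162
v -0.251 0.376 0.798
v 0.769 0.477 0.239
v -0.389 -1.417 0.221
v 0.631 -1.316 -0.338
v 0.602 -1.309 0.829
v 0.687 -0.201 1.185
v -0.307 -0.739 -0.725
v -0.222 0.369 -0.369
v 0.152 -1.55 -3.693
v 0.717 -1.648 -3.832
v 0.208 -2.31 -2.927
v 0.736 -1.474 -3.66
v 0.654 -1.312 -3.494
v 0.485 -1.192 -3.363
v 0.258 -1.134 -3.288
v 0.013 -1.148 -3.284
v -0.208 -1.232 -3.35
v -0.366 -1.37 -3.476
v -0.436 -1.54 -3.639
v -0.403 -1.711 -3.811
v -0.275 -1.855 -3.963
v -0.073 -1.946 -4.069
v 0.168 -1.969 -4.109
v 0.406 -1.919 -4.077
v 0.6 -1.806 -3.979
v 1.32 -3.777 -3.086
v 1.155 -4.417 -1.955
v 0.802 -3.206 -2.838
v 0.637 -3.846 -1.707
v 2.063 -3.274 -2.693
v 1.898 -3.914 -1.562
v 1.545 -2.703 -2.445
v 1.38 -3.343 -1.314
v -2.226 2.44 -2.963
v -1.586 2.581 -2.375
v -3.22 4.041 -2.264
v -2.58 4.182 -1.677
v -1.46 3.378 -4.023
v -0.82 3.519 -3.436
v -2.454 4.979 -3.325
v -1.814 5.12 -2.737
f 2 1 4
f 2 4 3
f 4 1 5
f 4 5 3
f 5 1 6
f 5 6 3
f 6 1 7
f 6 7 3
f 7 1 8
f 7 8 3
f 8 1 9
f 8 9 3
f 9 1 10
f 9 10 3
f 10 1 11
f 10 11 3
f 11 1 12
f 11 12 3
f 12 1 13
f 12 13 3
f 13 1 14
f 13 14 3
f 14 1 15
f 14 15 3
f 15 1 16
f 15 16 3
f 16 1 17
f 16 17 3
f 17 1 2
f 17 2 3
f 18 29 23
f 18 23 19
f 18 19 25
f 18 25 28
f 18 28 29
f 19 23 27
f 23 29 22
f 29 28 20
f 28 25 24
f 25 19 26
f 21 27 22
f 21 22 20
f 21 20 24
f 21 24 26
f 21 26 27
f 22 27 23
f 20 22 29
f 24 20 28
f 26 24 25
f 27 26 19
f 31 30 33
f 31 33 32
f 33 30 34
f 33 34 32
f 34 30 35
f 34 35 32
f 35 30 36
f 35 36 32
f 36 30 37
f 36 37 32
f 37 30 38
f 37 38 32
f 38 30 39
f 38 39 32
f 39 30 40
f 39 40 32
f 40 30 41
f 40 41 32
f 41 30 42
f 41 42 32
f 42 30 43
f 42 43 32
f 43 30 44
f 43 44 32
f 44 30 45
f 44 45 32
f 45 30 46
f 45 46 32
f 46 30 31
f 46 31 32
f 48 50 47
f 51 48 47
f 47 50 49
f 49 51 47
f 48 54 50
f 52 48 51
f 52 54 48
f 50 54 49
f 53 51 49
f 49 54 53
f 53 52 51
f 54 52 53
f 56 58 55
f 59 56 55
f 55 58 57
f 57 59 55
f 56 62 58
f 60 56 59
f 60 62 56
f 58 62 57
f 61 59 57
f 57 62 61
f 61 60 59
f 62 60 61



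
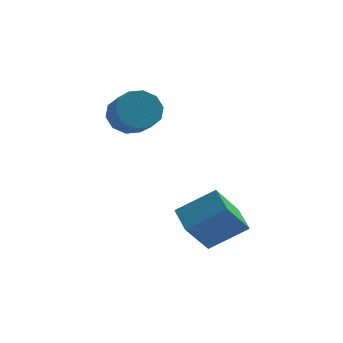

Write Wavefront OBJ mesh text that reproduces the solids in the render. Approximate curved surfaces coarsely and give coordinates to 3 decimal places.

v 2.917 -4.482 -1.975
v 2.558 -3.441 -1.611
v 1.512 -4.651 -2.88
v 1.152 -3.609 -2.516
v 3.708 -3.731 -3.344
v 3.348 -2.689 -2.98
v 2.302 -3.899 -4.249
v 1.943 -2.858 -3.885
v -0.469 0.473 0.164
v -0.072 0.108 -0.544
v 0.327 -0.838 0.169
v -0.071 -0.473 0.876
v 0.29 0.444 -0.3
v 0.688 -0.503 0.412
v 0.361 0.791 0.121
v 0.76 -0.156 0.833
v 0.115 1.016 0.558
v 0.514 0.07 1.271
v -0.354 1.035 0.845
v 0.045 0.088 1.557
v -0.867 0.838 0.871
v -0.468 -0.108 1.584
v -1.228 0.503 0.628
v -0.83 -0.444 1.34
v -1.3 0.156 0.207
v -0.901 -0.791 0.919
v -1.054 -0.07 -0.231
v -0.655 -1.016 0.482
v -0.585 -0.088 -0.517
v -0.186 -1.035 0.195
f 2 4 1
f 5 2 1
f 1 4 3
f 3 5 1
f 2 8 4
f 6 2 5
f 6 8 2
f 4 8 3
f 7 5 3
f 3 8 7
f 7 6 5
f 8 6 7
f 10 9 13
f 10 13 11
f 11 13 14
f 11 14 12
f 13 9 15
f 13 15 14
f 14 15 16
f 14 16 12
f 15 9 17
f 15 17 16
f 16 17 18
f 16 18 12
f 17 9 19
f 17 19 18
f 18 19 20
f 18 20 12
f 19 9 21
f 19 21 20
f 20 21 22
f 20 22 12
f 21 9 23
f 21 23 22
f 22 23 24
f 22 24 12
f 23 9 25
f 23 25 24
f 24 25 26
f 24 26 12
f 25 9 27
f 25 27 26
f 26 27 28
f 26 28 12
f 27 9 29
f 27 29 28
f 28 29 30
f 28 30 12
f 29 9 10
f 29 10 30
f 30 10 11
f 30 11 12



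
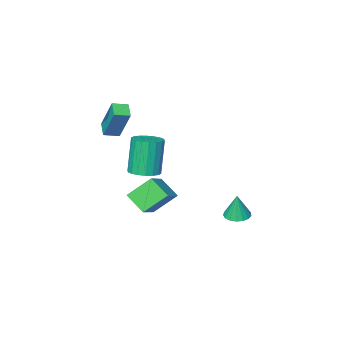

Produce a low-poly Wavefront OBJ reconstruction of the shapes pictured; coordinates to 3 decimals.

v 1.782 -1.141 2.67
v 1.67 -0.244 4.488
v 2.136 -0.361 2.308
v 2.024 0.536 4.125
v 2.576 -1.416 2.855
v 2.464 -0.519 4.672
v 2.93 -0.636 2.492
v 2.818 0.261 4.31
v 2.937 2.571 -0.328
v 1.824 3.041 0.721
v 2.665 3.628 -1.089
v 1.553 4.097 -0.039
v 4.067 3.443 0.479
v 2.955 3.912 1.529
v 3.796 4.499 -0.281
v 2.683 4.969 0.768
v 1.807 1.432 0.43
v 2.439 0.864 0.469
v 1.984 0.501 2.549
v 1.353 1.068 2.51
v 2.611 1.188 0.563
v 2.156 0.825 2.643
v 2.623 1.56 0.631
v 2.168 1.197 2.711
v 2.474 1.906 0.659
v 2.02 1.543 2.739
v 2.193 2.159 0.641
v 1.738 1.796 2.721
v 1.836 2.267 0.582
v 1.381 1.904 2.662
v 1.473 2.21 0.493
v 1.018 1.847 2.573
v 1.176 1.999 0.391
v 0.721 1.636 2.471
v 1.004 1.675 0.297
v 0.549 1.312 2.377
v 0.992 1.303 0.229
v 0.537 0.94 2.309
v 1.14 0.957 0.201
v 0.686 0.594 2.281
v 1.422 0.704 0.219
v 0.967 0.341 2.299
v 1.779 0.596 0.278
v 1.324 0.233 2.358
v 2.142 0.653 0.367
v 1.687 0.29 2.447
v -3.071 2.621 -3.692
v -2.703 1.991 -3.676
v -2.969 2.719 -2.208
v -2.453 2.233 -3.709
v -2.345 2.564 -3.738
v -2.404 2.908 -3.757
v -2.615 3.187 -3.761
v -2.931 3.335 -3.749
v -3.279 3.32 -3.723
v -3.58 3.145 -3.691
v -3.764 2.85 -3.659
v -3.789 2.502 -3.634
v -3.65 2.182 -3.622
v -3.379 1.962 -3.627
v -3.037 1.893 -3.646
f 2 4 1
f 5 2 1
f 1 4 3
f 3 5 1
f 2 8 4
f 6 2 5
f 6 8 2
f 4 8 3
f 7 5 3
f 3 8 7
f 7 6 5
f 8 6 7
f 10 12 9
f 13 10 9
f 9 12 11
f 11 13 9
f 10 16 12
f 14 10 13
f 14 16 10
f 12 16 11
f 15 13 11
f 11 16 15
f 15 14 13
f 16 14 15
f 18 17 21
f 18 21 19
f 19 21 22
f 19 22 20
f 21 17 23
f 21 23 22
f 22 23 24
f 22 24 20
f 23 17 25
f 23 25 24
f 24 25 26
f 24 26 20
f 25 17 27
f 25 27 26
f 26 27 28
f 26 28 20
f 27 17 29
f 27 29 28
f 28 29 30
f 28 30 20
f 29 17 31
f 29 31 30
f 30 31 32
f 30 32 20
f 31 17 33
f 31 33 32
f 32 33 34
f 32 34 20
f 33 17 35
f 33 35 34
f 34 35 36
f 34 36 20
f 35 17 37
f 35 37 36
f 36 37 38
f 36 38 20
f 37 17 39
f 37 39 38
f 38 39 40
f 38 40 20
f 39 17 41
f 39 41 40
f 40 41 42
f 40 42 20
f 41 17 43
f 41 43 42
f 42 43 44
f 42 44 20
f 43 17 45
f 43 45 44
f 44 45 46
f 44 46 20
f 45 17 18
f 45 18 46
f 46 18 19
f 46 19 20
f 48 47 50
f 48 50 49
f 50 47 51
f 50 51 49
f 51 47 52
f 51 52 49
f 52 47 53
f 52 53 49
f 53 47 54
f 53 54 49
f 54 47 55
f 54 55 49
f 55 47 56
f 55 56 49
f 56 47 57
f 56 57 49
f 57 47 58
f 57 58 49
f 58 47 59
f 58 59 49
f 59 47 60
f 59 60 49
f 60 47 61
f 60 61 49
f 61 47 48
f 61 48 49



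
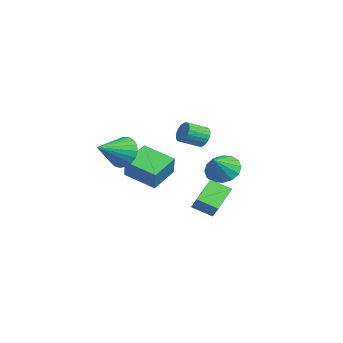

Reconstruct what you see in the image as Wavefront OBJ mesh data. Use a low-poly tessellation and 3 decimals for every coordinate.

v -3.916 3.465 -0.223
v -3.52 2.835 -0.992
v -3.064 2.675 0.863
v -3.167 3.261 -0.959
v -3.015 3.741 -0.729
v -3.104 4.148 -0.363
v -3.411 4.371 0.04
v -3.853 4.351 0.373
v -4.312 4.094 0.546
v -4.665 3.669 0.513
v -4.817 3.188 0.283
v -4.728 2.782 -0.082
v -4.421 2.559 -0.486
v -3.979 2.578 -0.819
v -2.755 2.024 2.719
v -2.364 2.294 3.233
v -2.255 1.107 3.775
v -2.645 0.836 3.261
v -2.633 2.319 3.342
v -2.524 1.132 3.884
v -2.923 2.293 3.343
v -2.814 1.105 3.885
v -3.184 2.22 3.236
v -3.075 1.033 3.778
v -3.37 2.114 3.04
v -3.261 0.926 3.582
v -3.45 1.991 2.788
v -3.341 0.804 3.33
v -3.41 1.875 2.524
v -3.301 0.687 3.066
v -3.257 1.784 2.294
v -3.148 0.596 2.836
v -3.016 1.734 2.138
v -2.907 0.547 2.68
v -2.731 1.735 2.082
v -2.622 0.548 2.624
v -2.449 1.786 2.136
v -2.34 0.598 2.678
v -2.22 1.877 2.291
v -2.111 0.69 2.833
v -2.084 1.994 2.52
v -1.975 0.807 3.062
v -2.064 2.117 2.783
v -1.955 0.929 3.325
v -2.163 2.223 3.036
v -2.054 1.035 3.578
v -0.779 -2.881 2.779
v -0.053 -2.905 2.008
v -0.001 -4.439 3.561
v 0.144 -2.654 2.311
v 0.182 -2.442 2.696
v 0.053 -2.306 3.095
v -0.22 -2.269 3.44
v -0.589 -2.339 3.67
v -0.991 -2.501 3.746
v -1.357 -2.73 3.655
v -1.623 -2.984 3.412
v -1.743 -3.221 3.06
v -1.696 -3.399 2.66
v -1.491 -3.487 2.28
v -1.163 -3.47 1.986
v -0.768 -3.352 1.829
v -0.376 -3.151 1.837
v -2.184 -1.432 1.691
v -1.451 -1.574 2.91
v -0.89 -0.129 1.064
v -0.157 -0.271 2.284
v -1.243 -2.709 0.976
v -0.51 -2.851 2.196
v 0.051 -1.406 0.35
v 0.784 -1.548 1.569
v 2.529 1.018 -0.945
v 2.018 0.015 -0.379
v 1.45 2.063 -0.066
v 0.939 1.06 0.499
v 3.281 1.1 -0.119
v 2.77 0.097 0.446
v 2.202 2.145 0.759
v 1.691 1.142 1.325
f 2 1 4
f 2 4 3
f 4 1 5
f 4 5 3
f 5 1 6
f 5 6 3
f 6 1 7
f 6 7 3
f 7 1 8
f 7 8 3
f 8 1 9
f 8 9 3
f 9 1 10
f 9 10 3
f 10 1 11
f 10 11 3
f 11 1 12
f 11 12 3
f 12 1 13
f 12 13 3
f 13 1 14
f 13 14 3
f 14 1 2
f 14 2 3
f 16 15 19
f 16 19 17
f 17 19 20
f 17 20 18
f 19 15 21
f 19 21 20
f 20 21 22
f 20 22 18
f 21 15 23
f 21 23 22
f 22 23 24
f 22 24 18
f 23 15 25
f 23 25 24
f 24 25 26
f 24 26 18
f 25 15 27
f 25 27 26
f 26 27 28
f 26 28 18
f 27 15 29
f 27 29 28
f 28 29 30
f 28 30 18
f 29 15 31
f 29 31 30
f 30 31 32
f 30 32 18
f 31 15 33
f 31 33 32
f 32 33 34
f 32 34 18
f 33 15 35
f 33 35 34
f 34 35 36
f 34 36 18
f 35 15 37
f 35 37 36
f 36 37 38
f 36 38 18
f 37 15 39
f 37 39 38
f 38 39 40
f 38 40 18
f 39 15 41
f 39 41 40
f 40 41 42
f 40 42 18
f 41 15 43
f 41 43 42
f 42 43 44
f 42 44 18
f 43 15 45
f 43 45 44
f 44 45 46
f 44 46 18
f 45 15 16
f 45 16 46
f 46 16 17
f 46 17 18
f 48 47 50
f 48 50 49
f 50 47 51
f 50 51 49
f 51 47 52
f 51 52 49
f 52 47 53
f 52 53 49
f 53 47 54
f 53 54 49
f 54 47 55
f 54 55 49
f 55 47 56
f 55 56 49
f 56 47 57
f 56 57 49
f 57 47 58
f 57 58 49
f 58 47 59
f 58 59 49
f 59 47 60
f 59 60 49
f 60 47 61
f 60 61 49
f 61 47 62
f 61 62 49
f 62 47 63
f 62 63 49
f 63 47 48
f 63 48 49
f 65 67 64
f 68 65 64
f 64 67 66
f 66 68 64
f 65 71 67
f 69 65 68
f 69 71 65
f 67 71 66
f 70 68 66
f 66 71 70
f 70 69 68
f 71 69 70
f 73 75 72
f 76 73 72
f 72 75 74
f 74 76 72
f 73 79 75
f 77 73 76
f 77 79 73
f 75 79 74
f 78 76 74
f 74 79 78
f 78 77 76
f 79 77 78



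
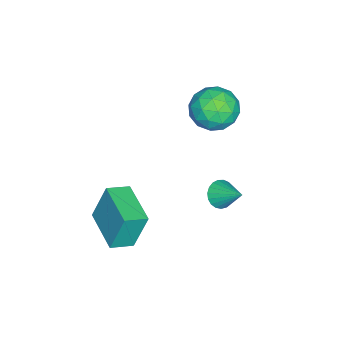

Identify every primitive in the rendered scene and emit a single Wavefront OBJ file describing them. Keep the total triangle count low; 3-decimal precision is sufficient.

v 2.245 -2.808 -0.02
v 1.998 -2.32 1.579
v 1.613 -2.137 -0.322
v 1.367 -1.649 1.277
v 3.593 -1.611 -0.177
v 3.347 -1.123 1.422
v 2.962 -0.94 -0.479
v 2.715 -0.452 1.12
v 0.6 1.567 1.145
v 1.105 1.241 1.252
v 1.04 2.493 1.895
v 1.171 1.375 1.047
v 1.139 1.543 0.859
v 1.013 1.714 0.721
v 0.816 1.86 0.656
v 0.582 1.956 0.676
v 0.351 1.984 0.776
v 0.163 1.94 0.941
v 0.051 1.831 1.141
v 0.033 1.677 1.341
v 0.114 1.504 1.508
v 0.279 1.341 1.612
v 0.5 1.218 1.635
v 0.737 1.155 1.574
v 0.952 1.163 1.438
v -1.838 1.077 3.196
v -1.119 1.448 3.801
v -1.921 -0.268 4.119
v -1.202 0.103 4.724
v -2.118 0.528 4.709
v -2.066 1.359 4.138
v -0.974 -0.179 3.782
v -0.922 0.652 3.211
v -0.585 0.671 4.162
v -1.292 1.108 4.736
v -1.748 0.072 3.184
v -2.455 0.509 3.758
v -1.471 1.381 3.418
v -1.569 -0.201 4.502
v -2.107 0.049 4.494
v -1.684 0.267 4.849
v -2.028 1.328 3.616
v -1.606 1.546 3.971
v -2.192 1.005 4.505
v -1.434 -0.366 3.949
v -1.012 -0.148 4.304
v -1.356 0.913 3.071
v -0.933 1.131 3.426
v -0.848 0.175 3.415
v -0.735 1.142 3.985
v -0.784 0.351 4.528
v -0.649 0.186 3.974
v -0.619 0.675 3.639
v -1.151 1.399 4.322
v -1.199 0.608 4.865
v -1.737 0.858 4.856
v -1.707 1.346 4.521
v -0.837 0.942 4.535
v -1.841 0.572 3.055
v -1.889 -0.219 3.598
v -1.333 -0.166 3.399
v -1.303 0.322 3.064
v -2.256 0.829 3.392
v -2.305 0.038 3.935
v -2.421 0.505 4.281
v -2.391 0.994 3.946
v -2.203 0.238 3.385
f 2 4 1
f 5 2 1
f 1 4 3
f 3 5 1
f 2 8 4
f 6 2 5
f 6 8 2
f 4 8 3
f 7 5 3
f 3 8 7
f 7 6 5
f 8 6 7
f 10 9 12
f 10 12 11
f 12 9 13
f 12 13 11
f 13 9 14
f 13 14 11
f 14 9 15
f 14 15 11
f 15 9 16
f 15 16 11
f 16 9 17
f 16 17 11
f 17 9 18
f 17 18 11
f 18 9 19
f 18 19 11
f 19 9 20
f 19 20 11
f 20 9 21
f 20 21 11
f 21 9 22
f 21 22 11
f 22 9 23
f 22 23 11
f 23 9 24
f 23 24 11
f 24 9 25
f 24 25 11
f 25 9 10
f 25 10 11
f 26 63 42
f 63 37 66
f 42 66 31
f 63 66 42
f 26 42 38
f 42 31 43
f 38 43 27
f 42 43 38
f 26 38 47
f 38 27 48
f 47 48 33
f 38 48 47
f 26 47 59
f 47 33 62
f 59 62 36
f 47 62 59
f 26 59 63
f 59 36 67
f 63 67 37
f 59 67 63
f 27 43 54
f 43 31 57
f 54 57 35
f 43 57 54
f 31 66 44
f 66 37 65
f 44 65 30
f 66 65 44
f 37 67 64
f 67 36 60
f 64 60 28
f 67 60 64
f 36 62 61
f 62 33 49
f 61 49 32
f 62 49 61
f 33 48 53
f 48 27 50
f 53 50 34
f 48 50 53
f 29 55 41
f 55 35 56
f 41 56 30
f 55 56 41
f 29 41 39
f 41 30 40
f 39 40 28
f 41 40 39
f 29 39 46
f 39 28 45
f 46 45 32
f 39 45 46
f 29 46 51
f 46 32 52
f 51 52 34
f 46 52 51
f 29 51 55
f 51 34 58
f 55 58 35
f 51 58 55
f 30 56 44
f 56 35 57
f 44 57 31
f 56 57 44
f 28 40 64
f 40 30 65
f 64 65 37
f 40 65 64
f 32 45 61
f 45 28 60
f 61 60 36
f 45 60 61
f 34 52 53
f 52 32 49
f 53 49 33
f 52 49 53
f 35 58 54
f 58 34 50
f 54 50 27
f 58 50 54



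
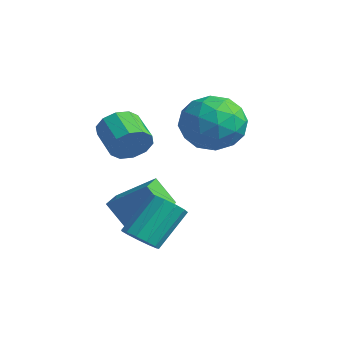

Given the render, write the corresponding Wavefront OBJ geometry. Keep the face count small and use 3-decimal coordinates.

v 1.554 -1.863 -1.65
v 2.6 -0.904 -0.66
v 0.89 -1.077 -1.709
v 1.936 -0.119 -0.719
v 2.144 -1.441 -2.681
v 3.19 -0.483 -1.691
v 1.48 -0.656 -2.74
v 2.526 0.303 -1.75
v 2.09 -1.171 1.122
v 2.426 -0.924 1.805
v 1.246 -0.742 2.32
v 0.91 -0.989 1.638
v 2.36 -0.529 1.515
v 1.181 -0.347 2.03
v 2.191 -0.379 1.075
v 1.012 -0.197 1.59
v 1.984 -0.532 0.653
v 0.804 -0.35 1.169
v 1.816 -0.929 0.411
v 0.637 -0.747 0.926
v 1.754 -1.418 0.44
v 0.574 -1.236 0.955
v 1.819 -1.813 0.73
v 0.64 -1.631 1.245
v 1.988 -1.963 1.17
v 0.809 -1.781 1.685
v 2.196 -1.81 1.591
v 1.016 -1.628 2.107
v 2.363 -1.413 1.834
v 1.184 -1.231 2.349
v 2.389 2.531 2.605
v 3.391 2.528 1.838
v 1.449 1.192 1.382
v 2.451 1.189 0.615
v 2.535 0.676 1.765
v 3.115 1.503 2.52
v 1.725 2.217 0.7
v 2.305 3.044 1.455
v 2.98 2.334 0.661
v 3.481 1.381 1.319
v 1.359 2.339 1.901
v 1.86 1.386 2.559
v 2.972 2.647 2.329
v 1.868 1.073 0.891
v 1.917 0.771 1.567
v 2.506 0.77 1.116
v 2.81 2.044 2.73
v 3.399 2.043 2.279
v 2.896 0.954 2.236
v 1.441 1.677 0.941
v 2.03 1.676 0.49
v 2.334 2.95 2.104
v 2.923 2.949 1.653
v 1.944 2.766 0.984
v 3.32 2.531 1.186
v 2.768 1.744 0.467
v 2.341 2.349 0.517
v 2.682 2.835 0.961
v 3.614 1.971 1.573
v 3.062 1.184 0.854
v 3.111 0.882 1.53
v 3.452 1.369 1.974
v 3.373 1.857 0.881
v 1.778 2.536 2.366
v 1.226 1.749 1.647
v 1.388 2.351 1.246
v 1.729 2.838 1.69
v 2.072 1.976 2.753
v 1.52 1.189 2.034
v 2.158 0.885 2.259
v 2.499 1.371 2.703
v 1.467 1.863 2.339
v 3.975 -2.039 -2.292
v 4.495 -1.636 -2.608
v 4.344 -0.418 -1.305
v 3.825 -0.821 -0.988
v 4.137 -1.51 -2.768
v 3.987 -0.292 -1.465
v 3.728 -1.552 -2.776
v 3.577 -0.334 -1.473
v 3.397 -1.748 -2.63
v 3.247 -0.53 -1.327
v 3.25 -2.037 -2.377
v 3.1 -0.819 -1.074
v 3.333 -2.327 -2.097
v 3.183 -1.109 -0.794
v 3.62 -2.525 -1.878
v 3.47 -1.307 -0.575
v 4.02 -2.569 -1.791
v 3.869 -1.351 -0.488
v 4.405 -2.444 -1.863
v 4.255 -1.226 -0.56
v 4.654 -2.191 -2.071
v 4.504 -0.973 -0.768
v 4.688 -1.89 -2.349
v 4.537 -0.672 -1.046
f 2 4 1
f 5 2 1
f 1 4 3
f 3 5 1
f 2 8 4
f 6 2 5
f 6 8 2
f 4 8 3
f 7 5 3
f 3 8 7
f 7 6 5
f 8 6 7
f 10 9 13
f 10 13 11
f 11 13 14
f 11 14 12
f 13 9 15
f 13 15 14
f 14 15 16
f 14 16 12
f 15 9 17
f 15 17 16
f 16 17 18
f 16 18 12
f 17 9 19
f 17 19 18
f 18 19 20
f 18 20 12
f 19 9 21
f 19 21 20
f 20 21 22
f 20 22 12
f 21 9 23
f 21 23 22
f 22 23 24
f 22 24 12
f 23 9 25
f 23 25 24
f 24 25 26
f 24 26 12
f 25 9 27
f 25 27 26
f 26 27 28
f 26 28 12
f 27 9 29
f 27 29 28
f 28 29 30
f 28 30 12
f 29 9 10
f 29 10 30
f 30 10 11
f 30 11 12
f 31 68 47
f 68 42 71
f 47 71 36
f 68 71 47
f 31 47 43
f 47 36 48
f 43 48 32
f 47 48 43
f 31 43 52
f 43 32 53
f 52 53 38
f 43 53 52
f 31 52 64
f 52 38 67
f 64 67 41
f 52 67 64
f 31 64 68
f 64 41 72
f 68 72 42
f 64 72 68
f 32 48 59
f 48 36 62
f 59 62 40
f 48 62 59
f 36 71 49
f 71 42 70
f 49 70 35
f 71 70 49
f 42 72 69
f 72 41 65
f 69 65 33
f 72 65 69
f 41 67 66
f 67 38 54
f 66 54 37
f 67 54 66
f 38 53 58
f 53 32 55
f 58 55 39
f 53 55 58
f 34 60 46
f 60 40 61
f 46 61 35
f 60 61 46
f 34 46 44
f 46 35 45
f 44 45 33
f 46 45 44
f 34 44 51
f 44 33 50
f 51 50 37
f 44 50 51
f 34 51 56
f 51 37 57
f 56 57 39
f 51 57 56
f 34 56 60
f 56 39 63
f 60 63 40
f 56 63 60
f 35 61 49
f 61 40 62
f 49 62 36
f 61 62 49
f 33 45 69
f 45 35 70
f 69 70 42
f 45 70 69
f 37 50 66
f 50 33 65
f 66 65 41
f 50 65 66
f 39 57 58
f 57 37 54
f 58 54 38
f 57 54 58
f 40 63 59
f 63 39 55
f 59 55 32
f 63 55 59
f 74 73 77
f 74 77 75
f 75 77 78
f 75 78 76
f 77 73 79
f 77 79 78
f 78 79 80
f 78 80 76
f 79 73 81
f 79 81 80
f 80 81 82
f 80 82 76
f 81 73 83
f 81 83 82
f 82 83 84
f 82 84 76
f 83 73 85
f 83 85 84
f 84 85 86
f 84 86 76
f 85 73 87
f 85 87 86
f 86 87 88
f 86 88 76
f 87 73 89
f 87 89 88
f 88 89 90
f 88 90 76
f 89 73 91
f 89 91 90
f 90 91 92
f 90 92 76
f 91 73 93
f 91 93 92
f 92 93 94
f 92 94 76
f 93 73 95
f 93 95 94
f 94 95 96
f 94 96 76
f 95 73 74
f 95 74 96
f 96 74 75
f 96 75 76



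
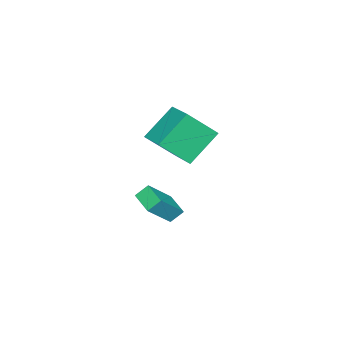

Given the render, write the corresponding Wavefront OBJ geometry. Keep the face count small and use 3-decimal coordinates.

v 1.301 3.97 1.53
v 2.164 2.802 2.92
v 2.414 5.315 1.969
v 3.277 4.147 3.359
v 2.723 3.273 0.061
v 3.586 2.105 1.451
v 3.836 4.618 0.5
v 4.699 3.45 1.89
v 2.27 2.079 -4.063
v 1.833 2.549 -3.475
v 3.009 3.153 -4.371
v 2.572 3.623 -3.783
v 3.568 1.577 -2.697
v 3.131 2.047 -2.109
v 4.307 2.651 -3.005
v 3.87 3.121 -2.417
f 2 4 1
f 5 2 1
f 1 4 3
f 3 5 1
f 2 8 4
f 6 2 5
f 6 8 2
f 4 8 3
f 7 5 3
f 3 8 7
f 7 6 5
f 8 6 7
f 10 12 9
f 13 10 9
f 9 12 11
f 11 13 9
f 10 16 12
f 14 10 13
f 14 16 10
f 12 16 11
f 15 13 11
f 11 16 15
f 15 14 13
f 16 14 15



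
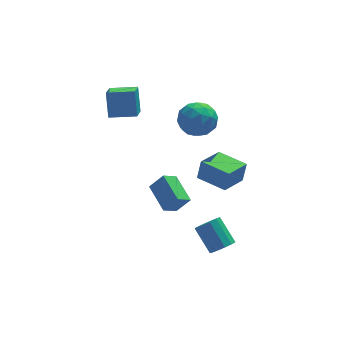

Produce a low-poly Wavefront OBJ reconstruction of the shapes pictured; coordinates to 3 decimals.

v 2.321 -3.417 -3.984
v 2.998 -3.496 -3.584
v 2.436 -2.281 -2.396
v 1.759 -2.203 -2.796
v 3.065 -3.172 -3.883
v 2.503 -1.958 -2.694
v 2.896 -2.927 -4.213
v 2.334 -1.712 -3.025
v 2.545 -2.837 -4.471
v 1.983 -1.622 -3.283
v 2.122 -2.932 -4.575
v 1.56 -1.717 -3.386
v 1.763 -3.18 -4.491
v 1.201 -1.966 -3.302
v 1.581 -3.504 -4.246
v 1.018 -2.29 -3.057
v 1.634 -3.801 -3.918
v 1.071 -2.586 -2.729
v 1.905 -3.975 -3.611
v 1.342 -2.761 -2.422
v 2.308 -3.973 -3.423
v 1.746 -2.758 -2.234
v 2.716 -3.794 -3.413
v 2.153 -2.579 -2.224
v 1.172 -2.105 1.211
v 1.417 -1.96 2.428
v 2.439 -1.007 0.825
v 2.684 -0.863 2.043
v 2.356 -3.497 1.137
v 2.601 -3.353 2.355
v 3.623 -2.4 0.752
v 3.868 -2.255 1.969
v 1.045 1.917 2.962
v 2.051 2.477 3.33
v 1.989 0.203 2.99
v 2.995 0.763 3.358
v 2.045 0.679 4.1
v 1.461 1.738 4.083
v 2.579 0.942 2.237
v 1.995 2.001 2.22
v 2.999 1.875 2.882
v 2.669 1.712 4.033
v 1.371 0.968 2.287
v 1.041 0.805 3.438
v 1.465 2.347 3.144
v 2.575 0.333 3.176
v 2.016 0.283 3.613
v 2.608 0.612 3.829
v 1.118 1.913 3.586
v 1.71 2.242 3.802
v 1.706 1.185 4.255
v 2.33 0.438 2.518
v 2.922 0.767 2.734
v 1.432 2.068 2.491
v 2.024 2.397 2.707
v 2.334 1.495 2.065
v 2.614 2.323 3.096
v 3.169 1.315 3.113
v 2.924 1.421 2.454
v 2.581 2.043 2.444
v 2.42 2.227 3.773
v 2.975 1.22 3.79
v 2.416 1.17 4.226
v 2.073 1.792 4.216
v 2.977 1.873 3.51
v 1.065 1.46 2.53
v 1.62 0.453 2.547
v 1.967 0.888 2.104
v 1.624 1.51 2.094
v 0.871 1.365 3.207
v 1.426 0.357 3.224
v 1.459 0.637 3.876
v 1.116 1.259 3.866
v 1.063 0.807 2.81
v -0.452 -1.041 -2.29
v 0.316 -1.198 -1.33
v -0.859 0.721 -1.677
v -0.091 0.564 -0.716
v 0.371 -0.644 -2.884
v 1.139 -0.801 -1.923
v -0.036 1.118 -2.27
v 0.732 0.961 -1.31
v -2.672 2.829 2.966
v -2.63 3.609 4.465
v -2.233 4.041 2.324
v -2.192 4.821 3.823
v -1.148 2.379 3.157
v -1.107 3.159 4.656
v -0.71 3.591 2.515
v -0.668 4.371 4.014
f 2 1 5
f 2 5 3
f 3 5 6
f 3 6 4
f 5 1 7
f 5 7 6
f 6 7 8
f 6 8 4
f 7 1 9
f 7 9 8
f 8 9 10
f 8 10 4
f 9 1 11
f 9 11 10
f 10 11 12
f 10 12 4
f 11 1 13
f 11 13 12
f 12 13 14
f 12 14 4
f 13 1 15
f 13 15 14
f 14 15 16
f 14 16 4
f 15 1 17
f 15 17 16
f 16 17 18
f 16 18 4
f 17 1 19
f 17 19 18
f 18 19 20
f 18 20 4
f 19 1 21
f 19 21 20
f 20 21 22
f 20 22 4
f 21 1 23
f 21 23 22
f 22 23 24
f 22 24 4
f 23 1 2
f 23 2 24
f 24 2 3
f 24 3 4
f 26 28 25
f 29 26 25
f 25 28 27
f 27 29 25
f 26 32 28
f 30 26 29
f 30 32 26
f 28 32 27
f 31 29 27
f 27 32 31
f 31 30 29
f 32 30 31
f 33 70 49
f 70 44 73
f 49 73 38
f 70 73 49
f 33 49 45
f 49 38 50
f 45 50 34
f 49 50 45
f 33 45 54
f 45 34 55
f 54 55 40
f 45 55 54
f 33 54 66
f 54 40 69
f 66 69 43
f 54 69 66
f 33 66 70
f 66 43 74
f 70 74 44
f 66 74 70
f 34 50 61
f 50 38 64
f 61 64 42
f 50 64 61
f 38 73 51
f 73 44 72
f 51 72 37
f 73 72 51
f 44 74 71
f 74 43 67
f 71 67 35
f 74 67 71
f 43 69 68
f 69 40 56
f 68 56 39
f 69 56 68
f 40 55 60
f 55 34 57
f 60 57 41
f 55 57 60
f 36 62 48
f 62 42 63
f 48 63 37
f 62 63 48
f 36 48 46
f 48 37 47
f 46 47 35
f 48 47 46
f 36 46 53
f 46 35 52
f 53 52 39
f 46 52 53
f 36 53 58
f 53 39 59
f 58 59 41
f 53 59 58
f 36 58 62
f 58 41 65
f 62 65 42
f 58 65 62
f 37 63 51
f 63 42 64
f 51 64 38
f 63 64 51
f 35 47 71
f 47 37 72
f 71 72 44
f 47 72 71
f 39 52 68
f 52 35 67
f 68 67 43
f 52 67 68
f 41 59 60
f 59 39 56
f 60 56 40
f 59 56 60
f 42 65 61
f 65 41 57
f 61 57 34
f 65 57 61
f 76 78 75
f 79 76 75
f 75 78 77
f 77 79 75
f 76 82 78
f 80 76 79
f 80 82 76
f 78 82 77
f 81 79 77
f 77 82 81
f 81 80 79
f 82 80 81
f 84 86 83
f 87 84 83
f 83 86 85
f 85 87 83
f 84 90 86
f 88 84 87
f 88 90 84
f 86 90 85
f 89 87 85
f 85 90 89
f 89 88 87
f 90 88 89



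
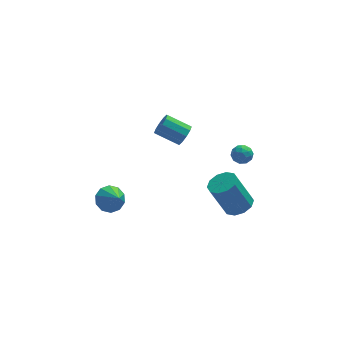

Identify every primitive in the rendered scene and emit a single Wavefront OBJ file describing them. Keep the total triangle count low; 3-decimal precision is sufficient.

v 0.518 3.015 -2.243
v 0.908 3.56 -1.928
v -0.388 4.069 -1.203
v -0.778 3.525 -1.517
v 0.746 3.714 -2.327
v -0.55 4.224 -1.601
v 0.496 3.602 -2.693
v -0.8 4.111 -1.968
v 0.255 3.265 -2.888
v -1.041 3.775 -2.162
v 0.114 2.833 -2.836
v -1.181 3.343 -2.11
v 0.128 2.471 -2.557
v -1.168 2.98 -1.832
v 0.29 2.316 -2.159
v -1.006 2.826 -1.433
v 0.54 2.429 -1.792
v -0.756 2.938 -1.067
v 0.781 2.765 -1.598
v -0.515 3.275 -0.872
v 0.921 3.197 -1.65
v -0.374 3.707 -0.924
v 2.537 -1.672 -3.766
v 3.149 -1.856 -3.737
v 2.643 -1.128 -2.534
v 3.149 -1.526 -3.882
v 2.955 -1.242 -3.991
v 2.628 -1.095 -4.028
v 2.272 -1.13 -3.982
v 2 -1.338 -3.867
v 1.899 -1.651 -3.72
v 2 -1.971 -3.588
v 2.272 -2.196 -3.512
v 2.628 -2.254 -3.517
v 2.955 -2.128 -3.601
v -4.149 -1.891 -2.836
v -3.366 -1.916 -3.213
v -3.731 -2.849 -1.904
v -3.354 -1.539 -2.831
v -3.645 -1.296 -2.45
v -4.13 -1.28 -2.216
v -4.621 -1.498 -2.22
v -4.933 -1.866 -2.458
v -4.945 -2.243 -2.841
v -4.653 -2.486 -3.222
v -4.169 -2.502 -3.455
v -3.677 -2.284 -3.452
v 2.536 -3.761 -2.32
v 3.232 -3.314 -2.021
v 2.341 -3.212 -0.1
v 1.644 -3.659 -0.4
v 2.869 -2.954 -2.209
v 1.978 -2.852 -0.288
v 2.379 -2.903 -2.439
v 1.488 -2.801 -0.518
v 1.949 -3.18 -2.624
v 1.058 -3.078 -0.703
v 1.743 -3.678 -2.693
v 0.851 -3.576 -0.772
v 1.839 -4.208 -2.62
v 0.948 -4.106 -0.699
v 2.202 -4.568 -2.432
v 1.311 -4.466 -0.511
v 2.692 -4.619 -2.202
v 1.801 -4.517 -0.281
v 3.122 -4.342 -2.017
v 2.231 -4.24 -0.096
v 3.329 -3.844 -1.948
v 2.437 -3.742 -0.027
v 3.263 2.195 -2.979
v 3.617 2.029 -3.527
v 3.503 1.231 -2.533
v 3.857 1.065 -3.081
v 4.082 1.547 -2.669
v 3.933 2.143 -2.944
v 3.187 1.117 -3.116
v 3.038 1.713 -3.391
v 3.569 1.363 -3.612
v 4.123 1.629 -3.335
v 2.997 1.631 -2.725
v 3.551 1.897 -2.448
v 3.419 2.197 -3.292
v 3.701 1.063 -2.768
v 3.833 1.347 -2.525
v 4.041 1.249 -2.848
v 3.605 2.263 -2.95
v 3.813 2.166 -3.272
v 4.086 1.883 -2.767
v 3.307 1.094 -2.788
v 3.515 0.997 -3.11
v 3.079 2.011 -3.212
v 3.287 1.913 -3.535
v 3.034 1.377 -3.293
v 3.599 1.708 -3.664
v 3.74 1.141 -3.402
v 3.346 1.172 -3.422
v 3.259 1.522 -3.584
v 3.924 1.864 -3.502
v 4.065 1.297 -3.239
v 4.197 1.581 -2.997
v 4.11 1.931 -3.159
v 3.896 1.473 -3.551
v 3.055 1.963 -2.821
v 3.196 1.396 -2.558
v 3.01 1.329 -2.901
v 2.923 1.679 -3.063
v 3.38 2.119 -2.658
v 3.521 1.552 -2.396
v 3.861 1.738 -2.476
v 3.774 2.088 -2.638
v 3.224 1.787 -2.509
f 2 1 5
f 2 5 3
f 3 5 6
f 3 6 4
f 5 1 7
f 5 7 6
f 6 7 8
f 6 8 4
f 7 1 9
f 7 9 8
f 8 9 10
f 8 10 4
f 9 1 11
f 9 11 10
f 10 11 12
f 10 12 4
f 11 1 13
f 11 13 12
f 12 13 14
f 12 14 4
f 13 1 15
f 13 15 14
f 14 15 16
f 14 16 4
f 15 1 17
f 15 17 16
f 16 17 18
f 16 18 4
f 17 1 19
f 17 19 18
f 18 19 20
f 18 20 4
f 19 1 21
f 19 21 20
f 20 21 22
f 20 22 4
f 21 1 2
f 21 2 22
f 22 2 3
f 22 3 4
f 24 23 26
f 24 26 25
f 26 23 27
f 26 27 25
f 27 23 28
f 27 28 25
f 28 23 29
f 28 29 25
f 29 23 30
f 29 30 25
f 30 23 31
f 30 31 25
f 31 23 32
f 31 32 25
f 32 23 33
f 32 33 25
f 33 23 34
f 33 34 25
f 34 23 35
f 34 35 25
f 35 23 24
f 35 24 25
f 37 36 39
f 37 39 38
f 39 36 40
f 39 40 38
f 40 36 41
f 40 41 38
f 41 36 42
f 41 42 38
f 42 36 43
f 42 43 38
f 43 36 44
f 43 44 38
f 44 36 45
f 44 45 38
f 45 36 46
f 45 46 38
f 46 36 47
f 46 47 38
f 47 36 37
f 47 37 38
f 49 48 52
f 49 52 50
f 50 52 53
f 50 53 51
f 52 48 54
f 52 54 53
f 53 54 55
f 53 55 51
f 54 48 56
f 54 56 55
f 55 56 57
f 55 57 51
f 56 48 58
f 56 58 57
f 57 58 59
f 57 59 51
f 58 48 60
f 58 60 59
f 59 60 61
f 59 61 51
f 60 48 62
f 60 62 61
f 61 62 63
f 61 63 51
f 62 48 64
f 62 64 63
f 63 64 65
f 63 65 51
f 64 48 66
f 64 66 65
f 65 66 67
f 65 67 51
f 66 48 68
f 66 68 67
f 67 68 69
f 67 69 51
f 68 48 49
f 68 49 69
f 69 49 50
f 69 50 51
f 70 107 86
f 107 81 110
f 86 110 75
f 107 110 86
f 70 86 82
f 86 75 87
f 82 87 71
f 86 87 82
f 70 82 91
f 82 71 92
f 91 92 77
f 82 92 91
f 70 91 103
f 91 77 106
f 103 106 80
f 91 106 103
f 70 103 107
f 103 80 111
f 107 111 81
f 103 111 107
f 71 87 98
f 87 75 101
f 98 101 79
f 87 101 98
f 75 110 88
f 110 81 109
f 88 109 74
f 110 109 88
f 81 111 108
f 111 80 104
f 108 104 72
f 111 104 108
f 80 106 105
f 106 77 93
f 105 93 76
f 106 93 105
f 77 92 97
f 92 71 94
f 97 94 78
f 92 94 97
f 73 99 85
f 99 79 100
f 85 100 74
f 99 100 85
f 73 85 83
f 85 74 84
f 83 84 72
f 85 84 83
f 73 83 90
f 83 72 89
f 90 89 76
f 83 89 90
f 73 90 95
f 90 76 96
f 95 96 78
f 90 96 95
f 73 95 99
f 95 78 102
f 99 102 79
f 95 102 99
f 74 100 88
f 100 79 101
f 88 101 75
f 100 101 88
f 72 84 108
f 84 74 109
f 108 109 81
f 84 109 108
f 76 89 105
f 89 72 104
f 105 104 80
f 89 104 105
f 78 96 97
f 96 76 93
f 97 93 77
f 96 93 97
f 79 102 98
f 102 78 94
f 98 94 71
f 102 94 98



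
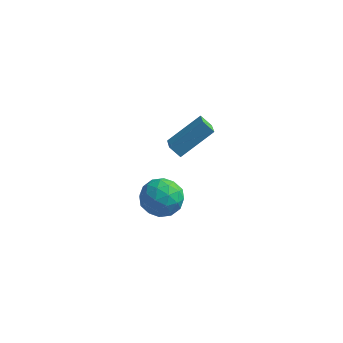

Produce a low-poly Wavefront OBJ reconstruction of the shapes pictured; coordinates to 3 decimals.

v -3.731 -3.095 -3.519
v -3.292 -2.418 -2.618
v -1.908 -3.502 -4.102
v -1.469 -2.825 -3.201
v -2.025 -3.871 -2.956
v -3.152 -3.619 -2.596
v -2.048 -2.301 -4.124
v -3.175 -2.049 -3.764
v -2.252 -1.928 -2.992
v -2.238 -2.898 -2.27
v -2.962 -3.022 -4.45
v -2.948 -3.992 -3.728
v -3.671 -2.721 -3.018
v -1.529 -3.199 -3.702
v -1.856 -3.814 -3.559
v -1.598 -3.416 -3.029
v -3.589 -3.427 -3.005
v -3.331 -3.029 -2.475
v -2.587 -3.883 -2.674
v -1.869 -2.891 -4.245
v -1.611 -2.493 -3.715
v -3.602 -2.504 -3.691
v -3.344 -2.106 -3.161
v -2.613 -2.037 -4.046
v -2.802 -2.035 -2.707
v -1.731 -2.274 -3.05
v -2.071 -1.966 -3.592
v -2.733 -1.818 -3.381
v -2.794 -2.605 -2.283
v -1.722 -2.844 -2.626
v -2.049 -3.459 -2.482
v -2.712 -3.311 -2.271
v -2.183 -2.317 -2.503
v -3.478 -3.076 -4.094
v -2.406 -3.315 -4.437
v -2.488 -2.609 -4.449
v -3.151 -2.461 -4.238
v -3.469 -3.646 -3.67
v -2.398 -3.885 -4.013
v -2.467 -4.102 -3.339
v -3.129 -3.954 -3.128
v -3.017 -3.603 -4.217
v -1.081 -4.504 1.939
v -1.664 -4.474 2.501
v -1.509 -3.558 1.445
v -2.092 -3.528 2.007
v 0.192 -3.272 3.193
v -0.391 -3.242 3.755
v -0.236 -2.326 2.699
v -0.819 -2.296 3.261
f 1 38 17
f 38 12 41
f 17 41 6
f 38 41 17
f 1 17 13
f 17 6 18
f 13 18 2
f 17 18 13
f 1 13 22
f 13 2 23
f 22 23 8
f 13 23 22
f 1 22 34
f 22 8 37
f 34 37 11
f 22 37 34
f 1 34 38
f 34 11 42
f 38 42 12
f 34 42 38
f 2 18 29
f 18 6 32
f 29 32 10
f 18 32 29
f 6 41 19
f 41 12 40
f 19 40 5
f 41 40 19
f 12 42 39
f 42 11 35
f 39 35 3
f 42 35 39
f 11 37 36
f 37 8 24
f 36 24 7
f 37 24 36
f 8 23 28
f 23 2 25
f 28 25 9
f 23 25 28
f 4 30 16
f 30 10 31
f 16 31 5
f 30 31 16
f 4 16 14
f 16 5 15
f 14 15 3
f 16 15 14
f 4 14 21
f 14 3 20
f 21 20 7
f 14 20 21
f 4 21 26
f 21 7 27
f 26 27 9
f 21 27 26
f 4 26 30
f 26 9 33
f 30 33 10
f 26 33 30
f 5 31 19
f 31 10 32
f 19 32 6
f 31 32 19
f 3 15 39
f 15 5 40
f 39 40 12
f 15 40 39
f 7 20 36
f 20 3 35
f 36 35 11
f 20 35 36
f 9 27 28
f 27 7 24
f 28 24 8
f 27 24 28
f 10 33 29
f 33 9 25
f 29 25 2
f 33 25 29
f 44 46 43
f 47 44 43
f 43 46 45
f 45 47 43
f 44 50 46
f 48 44 47
f 48 50 44
f 46 50 45
f 49 47 45
f 45 50 49
f 49 48 47
f 50 48 49

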